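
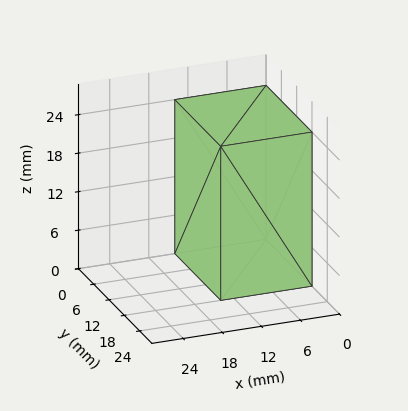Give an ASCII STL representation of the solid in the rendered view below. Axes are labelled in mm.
Reading the render: the shape is a rectangular box, roughly 14 × 18 mm footprint and 24 mm tall (dimensions read to the nearest mm from the axis ticks). For the STL, each face is triangulated and given an outward normal.

solid part
  facet normal 0.0000 0.0000 -1.0000
    outer loop
      vertex 14.0 18.0 0.0
      vertex 14.0 0.0 0.0
      vertex 0.0 0.0 0.0
    endloop
  endfacet
  facet normal 0.0000 0.0000 -1.0000
    outer loop
      vertex 0.0 18.0 0.0
      vertex 14.0 18.0 0.0
      vertex 0.0 0.0 0.0
    endloop
  endfacet
  facet normal 0.0000 0.0000 1.0000
    outer loop
      vertex 0.0 0.0 24.0
      vertex 14.0 0.0 24.0
      vertex 14.0 18.0 24.0
    endloop
  endfacet
  facet normal 0.0000 0.0000 1.0000
    outer loop
      vertex 0.0 0.0 24.0
      vertex 14.0 18.0 24.0
      vertex 0.0 18.0 24.0
    endloop
  endfacet
  facet normal 0.0000 -1.0000 0.0000
    outer loop
      vertex 0.0 0.0 0.0
      vertex 14.0 0.0 0.0
      vertex 14.0 0.0 24.0
    endloop
  endfacet
  facet normal 0.0000 -1.0000 0.0000
    outer loop
      vertex 0.0 0.0 0.0
      vertex 14.0 0.0 24.0
      vertex 0.0 0.0 24.0
    endloop
  endfacet
  facet normal 0.0000 1.0000 0.0000
    outer loop
      vertex 14.0 18.0 24.0
      vertex 14.0 18.0 0.0
      vertex 0.0 18.0 0.0
    endloop
  endfacet
  facet normal 0.0000 1.0000 0.0000
    outer loop
      vertex 0.0 18.0 24.0
      vertex 14.0 18.0 24.0
      vertex 0.0 18.0 0.0
    endloop
  endfacet
  facet normal -1.0000 0.0000 0.0000
    outer loop
      vertex 0.0 18.0 24.0
      vertex 0.0 18.0 0.0
      vertex 0.0 0.0 0.0
    endloop
  endfacet
  facet normal -1.0000 0.0000 0.0000
    outer loop
      vertex 0.0 0.0 24.0
      vertex 0.0 18.0 24.0
      vertex 0.0 0.0 0.0
    endloop
  endfacet
  facet normal 1.0000 0.0000 0.0000
    outer loop
      vertex 14.0 0.0 0.0
      vertex 14.0 18.0 0.0
      vertex 14.0 18.0 24.0
    endloop
  endfacet
  facet normal 1.0000 0.0000 0.0000
    outer loop
      vertex 14.0 0.0 0.0
      vertex 14.0 18.0 24.0
      vertex 14.0 0.0 24.0
    endloop
  endfacet
endsolid part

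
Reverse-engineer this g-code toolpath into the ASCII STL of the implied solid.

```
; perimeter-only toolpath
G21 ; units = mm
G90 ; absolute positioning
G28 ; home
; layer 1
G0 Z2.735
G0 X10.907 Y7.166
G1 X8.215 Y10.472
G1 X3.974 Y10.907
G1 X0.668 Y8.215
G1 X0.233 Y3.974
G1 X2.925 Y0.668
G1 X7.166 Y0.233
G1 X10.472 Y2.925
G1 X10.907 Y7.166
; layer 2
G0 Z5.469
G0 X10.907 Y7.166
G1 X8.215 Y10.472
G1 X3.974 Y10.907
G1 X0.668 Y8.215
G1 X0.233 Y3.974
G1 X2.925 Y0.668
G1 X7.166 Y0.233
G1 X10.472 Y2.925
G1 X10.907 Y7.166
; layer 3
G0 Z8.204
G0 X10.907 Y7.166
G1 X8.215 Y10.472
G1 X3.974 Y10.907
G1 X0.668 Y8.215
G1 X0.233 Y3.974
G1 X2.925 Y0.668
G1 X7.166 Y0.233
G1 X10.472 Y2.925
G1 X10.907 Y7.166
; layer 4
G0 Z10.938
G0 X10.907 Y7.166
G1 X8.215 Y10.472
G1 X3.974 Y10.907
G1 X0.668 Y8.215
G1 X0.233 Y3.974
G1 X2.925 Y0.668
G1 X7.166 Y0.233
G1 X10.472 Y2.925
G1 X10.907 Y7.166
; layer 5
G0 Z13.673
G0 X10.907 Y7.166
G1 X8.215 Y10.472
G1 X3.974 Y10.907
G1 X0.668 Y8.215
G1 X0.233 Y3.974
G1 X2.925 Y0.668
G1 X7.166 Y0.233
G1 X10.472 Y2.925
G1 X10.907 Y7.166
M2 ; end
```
solid part
  facet normal 0.0000 0.0000 -1.0000
    outer loop
      vertex 3.974 10.907 0.000
      vertex 8.215 10.472 0.000
      vertex 10.907 7.166 0.000
    endloop
  endfacet
  facet normal 0.0000 0.0000 -1.0000
    outer loop
      vertex 0.668 8.215 0.000
      vertex 3.974 10.907 0.000
      vertex 10.907 7.166 0.000
    endloop
  endfacet
  facet normal 0.0000 0.0000 -1.0000
    outer loop
      vertex 0.233 3.974 0.000
      vertex 0.668 8.215 0.000
      vertex 10.907 7.166 0.000
    endloop
  endfacet
  facet normal 0.0000 0.0000 -1.0000
    outer loop
      vertex 2.925 0.668 0.000
      vertex 0.233 3.974 0.000
      vertex 10.907 7.166 0.000
    endloop
  endfacet
  facet normal 0.0000 0.0000 -1.0000
    outer loop
      vertex 7.166 0.233 0.000
      vertex 2.925 0.668 0.000
      vertex 10.907 7.166 0.000
    endloop
  endfacet
  facet normal 0.0000 0.0000 -1.0000
    outer loop
      vertex 10.472 2.925 0.000
      vertex 7.166 0.233 0.000
      vertex 10.907 7.166 0.000
    endloop
  endfacet
  facet normal 0.0000 0.0000 1.0000
    outer loop
      vertex 10.907 7.166 13.673
      vertex 8.215 10.472 13.673
      vertex 3.974 10.907 13.673
    endloop
  endfacet
  facet normal 0.0000 0.0000 1.0000
    outer loop
      vertex 10.907 7.166 13.673
      vertex 3.974 10.907 13.673
      vertex 0.668 8.215 13.673
    endloop
  endfacet
  facet normal 0.0000 0.0000 1.0000
    outer loop
      vertex 10.907 7.166 13.673
      vertex 0.668 8.215 13.673
      vertex 0.233 3.974 13.673
    endloop
  endfacet
  facet normal 0.0000 0.0000 1.0000
    outer loop
      vertex 10.907 7.166 13.673
      vertex 0.233 3.974 13.673
      vertex 2.925 0.668 13.673
    endloop
  endfacet
  facet normal 0.0000 0.0000 1.0000
    outer loop
      vertex 10.907 7.166 13.673
      vertex 2.925 0.668 13.673
      vertex 7.166 0.233 13.673
    endloop
  endfacet
  facet normal 0.0000 0.0000 1.0000
    outer loop
      vertex 10.907 7.166 13.673
      vertex 7.166 0.233 13.673
      vertex 10.472 2.925 13.673
    endloop
  endfacet
  facet normal 0.7754 0.6314 0.0000
    outer loop
      vertex 10.907 7.166 0.000
      vertex 8.215 10.472 0.000
      vertex 8.215 10.472 13.673
    endloop
  endfacet
  facet normal 0.7754 0.6314 0.0000
    outer loop
      vertex 10.907 7.166 0.000
      vertex 8.215 10.472 13.673
      vertex 10.907 7.166 13.673
    endloop
  endfacet
  facet normal 0.1020 0.9948 0.0000
    outer loop
      vertex 8.215 10.472 0.000
      vertex 3.974 10.907 0.000
      vertex 3.974 10.907 13.673
    endloop
  endfacet
  facet normal 0.1020 0.9948 0.0000
    outer loop
      vertex 8.215 10.472 0.000
      vertex 3.974 10.907 13.673
      vertex 8.215 10.472 13.673
    endloop
  endfacet
  facet normal -0.6314 0.7754 0.0000
    outer loop
      vertex 3.974 10.907 0.000
      vertex 0.668 8.215 0.000
      vertex 0.668 8.215 13.673
    endloop
  endfacet
  facet normal -0.6314 0.7754 0.0000
    outer loop
      vertex 3.974 10.907 0.000
      vertex 0.668 8.215 13.673
      vertex 3.974 10.907 13.673
    endloop
  endfacet
  facet normal -0.9948 0.1020 0.0000
    outer loop
      vertex 0.668 8.215 0.000
      vertex 0.233 3.974 0.000
      vertex 0.233 3.974 13.673
    endloop
  endfacet
  facet normal -0.9948 0.1020 0.0000
    outer loop
      vertex 0.668 8.215 0.000
      vertex 0.233 3.974 13.673
      vertex 0.668 8.215 13.673
    endloop
  endfacet
  facet normal -0.7754 -0.6314 0.0000
    outer loop
      vertex 0.233 3.974 0.000
      vertex 2.925 0.668 0.000
      vertex 2.925 0.668 13.673
    endloop
  endfacet
  facet normal -0.7754 -0.6314 0.0000
    outer loop
      vertex 0.233 3.974 0.000
      vertex 2.925 0.668 13.673
      vertex 0.233 3.974 13.673
    endloop
  endfacet
  facet normal -0.1020 -0.9948 0.0000
    outer loop
      vertex 2.925 0.668 0.000
      vertex 7.166 0.233 0.000
      vertex 7.166 0.233 13.673
    endloop
  endfacet
  facet normal -0.1020 -0.9948 0.0000
    outer loop
      vertex 2.925 0.668 0.000
      vertex 7.166 0.233 13.673
      vertex 2.925 0.668 13.673
    endloop
  endfacet
  facet normal 0.6314 -0.7754 0.0000
    outer loop
      vertex 7.166 0.233 0.000
      vertex 10.472 2.925 0.000
      vertex 10.472 2.925 13.673
    endloop
  endfacet
  facet normal 0.6314 -0.7754 0.0000
    outer loop
      vertex 7.166 0.233 0.000
      vertex 10.472 2.925 13.673
      vertex 7.166 0.233 13.673
    endloop
  endfacet
  facet normal 0.9948 -0.1020 0.0000
    outer loop
      vertex 10.472 2.925 0.000
      vertex 10.907 7.166 0.000
      vertex 10.907 7.166 13.673
    endloop
  endfacet
  facet normal 0.9948 -0.1020 0.0000
    outer loop
      vertex 10.472 2.925 0.000
      vertex 10.907 7.166 13.673
      vertex 10.472 2.925 13.673
    endloop
  endfacet
endsolid part

The G0 Z moves step by Δz≈2.735 mm. Every layer's G1 loop is the same polygon, so the solid is a straight extrusion of it from z=0 to z≈13.7. Closing with flat bottom and top caps and triangulating gives 28 facets — a regular 8-sided prism (a cylinder approximated with 8 flat sides), circumscribed radius ≈ 5.57 mm, height ≈ 13.7 mm.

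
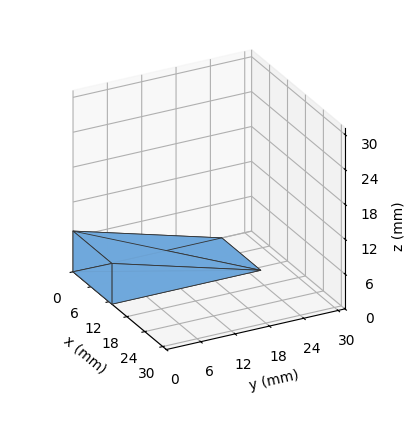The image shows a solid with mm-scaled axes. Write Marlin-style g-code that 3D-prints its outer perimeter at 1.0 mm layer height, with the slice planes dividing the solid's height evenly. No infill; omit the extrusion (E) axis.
Reading the render: the shape is a wedge (ramp): 13 × 26 mm base, rising to 7 mm along the y=0 edge and sloping linearly to z=0 at y=26 (dimensions read to the nearest mm from the axis ticks). For the g-code, the solid's height is divided into equal slices at the stated Δz and each level perimeter traced with G1 moves after a G0 lift.

; perimeter-only toolpath
G21 ; units = mm
G90 ; absolute positioning
G28 ; home
; layer 1
G0 Z1.0
G0 X0.0 Y0.0
G1 X13.0 Y0.0
G1 X13.0 Y22.3
G1 X0.0 Y22.3
G1 X0.0 Y0.0
; layer 2
G0 Z2.0
G0 X0.0 Y0.0
G1 X13.0 Y0.0
G1 X13.0 Y18.6
G1 X0.0 Y18.6
G1 X0.0 Y0.0
; layer 3
G0 Z3.0
G0 X0.0 Y0.0
G1 X13.0 Y0.0
G1 X13.0 Y14.9
G1 X0.0 Y14.9
G1 X0.0 Y0.0
; layer 4
G0 Z4.0
G0 X0.0 Y0.0
G1 X13.0 Y0.0
G1 X13.0 Y11.1
G1 X0.0 Y11.1
G1 X0.0 Y0.0
; layer 5
G0 Z5.0
G0 X0.0 Y0.0
G1 X13.0 Y0.0
G1 X13.0 Y7.4
G1 X0.0 Y7.4
G1 X0.0 Y0.0
; layer 6
G0 Z6.0
G0 X0.0 Y0.0
G1 X13.0 Y0.0
G1 X13.0 Y3.7
G1 X0.0 Y3.7
G1 X0.0 Y0.0
M2 ; end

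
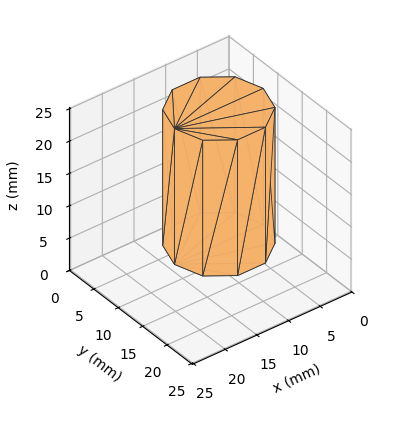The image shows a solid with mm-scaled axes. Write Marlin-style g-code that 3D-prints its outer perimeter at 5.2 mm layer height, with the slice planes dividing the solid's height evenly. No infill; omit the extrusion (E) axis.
Reading the render: the shape is a regular 10-sided prism (a cylinder approximated with 10 flat sides), circumscribed radius ≈ 7 mm, height ≈ 21 mm (dimensions read to the nearest mm from the axis ticks). For the g-code, the solid's height is divided into equal slices at the stated Δz and each level perimeter traced with G1 moves after a G0 lift.

; perimeter-only toolpath
G21 ; units = mm
G90 ; absolute positioning
G28 ; home
; layer 1
G0 Z5.2
G0 X14.0 Y7.0
G1 X12.7 Y11.1
G1 X9.2 Y13.7
G1 X4.8 Y13.7
G1 X1.3 Y11.1
G1 X0.0 Y7.0
G1 X1.3 Y2.9
G1 X4.8 Y0.3
G1 X9.2 Y0.3
G1 X12.7 Y2.9
G1 X14.0 Y7.0
; layer 2
G0 Z10.5
G0 X14.0 Y7.0
G1 X12.7 Y11.1
G1 X9.2 Y13.7
G1 X4.8 Y13.7
G1 X1.3 Y11.1
G1 X0.0 Y7.0
G1 X1.3 Y2.9
G1 X4.8 Y0.3
G1 X9.2 Y0.3
G1 X12.7 Y2.9
G1 X14.0 Y7.0
; layer 3
G0 Z15.8
G0 X14.0 Y7.0
G1 X12.7 Y11.1
G1 X9.2 Y13.7
G1 X4.8 Y13.7
G1 X1.3 Y11.1
G1 X0.0 Y7.0
G1 X1.3 Y2.9
G1 X4.8 Y0.3
G1 X9.2 Y0.3
G1 X12.7 Y2.9
G1 X14.0 Y7.0
; layer 4
G0 Z21.0
G0 X14.0 Y7.0
G1 X12.7 Y11.1
G1 X9.2 Y13.7
G1 X4.8 Y13.7
G1 X1.3 Y11.1
G1 X0.0 Y7.0
G1 X1.3 Y2.9
G1 X4.8 Y0.3
G1 X9.2 Y0.3
G1 X12.7 Y2.9
G1 X14.0 Y7.0
M2 ; end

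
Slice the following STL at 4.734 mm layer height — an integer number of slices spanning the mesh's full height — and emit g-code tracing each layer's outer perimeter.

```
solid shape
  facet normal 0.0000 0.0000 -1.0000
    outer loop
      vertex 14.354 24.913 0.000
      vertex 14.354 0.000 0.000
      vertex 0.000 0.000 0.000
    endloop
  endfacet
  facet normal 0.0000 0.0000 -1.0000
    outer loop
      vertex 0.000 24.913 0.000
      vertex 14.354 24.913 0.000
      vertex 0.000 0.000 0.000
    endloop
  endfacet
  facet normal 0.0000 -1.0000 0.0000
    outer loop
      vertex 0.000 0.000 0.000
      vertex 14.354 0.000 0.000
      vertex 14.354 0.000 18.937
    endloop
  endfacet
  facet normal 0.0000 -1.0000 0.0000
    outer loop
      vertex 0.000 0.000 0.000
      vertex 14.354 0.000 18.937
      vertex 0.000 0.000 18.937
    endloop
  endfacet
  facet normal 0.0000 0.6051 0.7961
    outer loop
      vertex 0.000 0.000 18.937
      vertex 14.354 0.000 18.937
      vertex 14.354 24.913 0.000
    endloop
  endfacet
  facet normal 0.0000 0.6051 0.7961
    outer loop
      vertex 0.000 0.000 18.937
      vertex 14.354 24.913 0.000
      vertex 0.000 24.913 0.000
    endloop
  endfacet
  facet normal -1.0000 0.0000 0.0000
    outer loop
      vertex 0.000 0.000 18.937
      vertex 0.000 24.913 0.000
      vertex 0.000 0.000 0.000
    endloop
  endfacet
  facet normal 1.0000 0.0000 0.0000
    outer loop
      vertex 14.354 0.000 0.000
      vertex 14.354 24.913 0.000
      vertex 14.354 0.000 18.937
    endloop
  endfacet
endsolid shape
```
; perimeter-only toolpath
G21 ; units = mm
G90 ; absolute positioning
G28 ; home
; layer 1
G0 Z4.734
G0 X0.000 Y0.000
G1 X14.354 Y0.000
G1 X14.354 Y18.685
G1 X0.000 Y18.685
G1 X0.000 Y0.000
; layer 2
G0 Z9.469
G0 X0.000 Y0.000
G1 X14.354 Y0.000
G1 X14.354 Y12.457
G1 X0.000 Y12.457
G1 X0.000 Y0.000
; layer 3
G0 Z14.203
G0 X0.000 Y0.000
G1 X14.354 Y0.000
G1 X14.354 Y6.228
G1 X0.000 Y6.228
G1 X0.000 Y0.000
M2 ; end

The solid is a wedge (ramp): 14.4 × 24.9 mm base, rising to 18.9 mm along the y=0 edge and sloping linearly to z=0 at y=24.9. Slicing at Δz = 4.734 mm — 4 equal slices spanning the solid's height, so layer i sits at z = i·h/4 — gives 3 non-empty perimeters. Each is a 4-segment closed polygon; G0 lifts to the layer z and rapids to the start vertex, then G1 traces the edges. The cross-section shrinks linearly with z (the slice at the apex is degenerate and omitted).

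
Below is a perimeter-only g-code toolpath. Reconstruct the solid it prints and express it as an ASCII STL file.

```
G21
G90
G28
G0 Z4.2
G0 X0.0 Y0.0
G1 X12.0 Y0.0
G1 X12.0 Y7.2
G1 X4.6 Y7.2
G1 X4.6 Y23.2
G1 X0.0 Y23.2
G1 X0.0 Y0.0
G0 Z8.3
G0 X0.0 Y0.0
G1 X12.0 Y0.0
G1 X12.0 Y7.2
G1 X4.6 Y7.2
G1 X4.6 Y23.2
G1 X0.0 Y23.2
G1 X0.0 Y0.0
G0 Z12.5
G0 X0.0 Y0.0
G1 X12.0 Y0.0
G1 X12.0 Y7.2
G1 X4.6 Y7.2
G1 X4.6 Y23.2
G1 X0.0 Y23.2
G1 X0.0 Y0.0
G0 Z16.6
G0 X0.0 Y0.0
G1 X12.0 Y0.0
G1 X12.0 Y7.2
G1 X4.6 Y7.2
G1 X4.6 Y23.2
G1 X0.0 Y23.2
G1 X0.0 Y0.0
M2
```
solid part
  facet normal 0.0000 0.0000 -1.0000
    outer loop
      vertex 12.0 7.2 0.0
      vertex 12.0 0.0 0.0
      vertex 0.0 0.0 0.0
    endloop
  endfacet
  facet normal 0.0000 0.0000 -1.0000
    outer loop
      vertex 4.6 7.2 0.0
      vertex 12.0 7.2 0.0
      vertex 0.0 0.0 0.0
    endloop
  endfacet
  facet normal 0.0000 0.0000 -1.0000
    outer loop
      vertex 4.6 23.2 0.0
      vertex 4.6 7.2 0.0
      vertex 0.0 0.0 0.0
    endloop
  endfacet
  facet normal 0.0000 0.0000 -1.0000
    outer loop
      vertex 0.0 23.2 0.0
      vertex 4.6 23.2 0.0
      vertex 0.0 0.0 0.0
    endloop
  endfacet
  facet normal 0.0000 0.0000 1.0000
    outer loop
      vertex 0.0 0.0 16.6
      vertex 12.0 0.0 16.6
      vertex 12.0 7.2 16.6
    endloop
  endfacet
  facet normal 0.0000 0.0000 1.0000
    outer loop
      vertex 0.0 0.0 16.6
      vertex 12.0 7.2 16.6
      vertex 4.6 7.2 16.6
    endloop
  endfacet
  facet normal 0.0000 0.0000 1.0000
    outer loop
      vertex 0.0 0.0 16.6
      vertex 4.6 7.2 16.6
      vertex 4.6 23.2 16.6
    endloop
  endfacet
  facet normal 0.0000 0.0000 1.0000
    outer loop
      vertex 0.0 0.0 16.6
      vertex 4.6 23.2 16.6
      vertex 0.0 23.2 16.6
    endloop
  endfacet
  facet normal 0.0000 -1.0000 0.0000
    outer loop
      vertex 0.0 0.0 0.0
      vertex 12.0 0.0 0.0
      vertex 12.0 0.0 16.6
    endloop
  endfacet
  facet normal 0.0000 -1.0000 0.0000
    outer loop
      vertex 0.0 0.0 0.0
      vertex 12.0 0.0 16.6
      vertex 0.0 0.0 16.6
    endloop
  endfacet
  facet normal 1.0000 0.0000 0.0000
    outer loop
      vertex 12.0 0.0 0.0
      vertex 12.0 7.2 0.0
      vertex 12.0 7.2 16.6
    endloop
  endfacet
  facet normal 1.0000 0.0000 0.0000
    outer loop
      vertex 12.0 0.0 0.0
      vertex 12.0 7.2 16.6
      vertex 12.0 0.0 16.6
    endloop
  endfacet
  facet normal 0.0000 1.0000 0.0000
    outer loop
      vertex 12.0 7.2 0.0
      vertex 4.6 7.2 0.0
      vertex 4.6 7.2 16.6
    endloop
  endfacet
  facet normal 0.0000 1.0000 0.0000
    outer loop
      vertex 12.0 7.2 0.0
      vertex 4.6 7.2 16.6
      vertex 12.0 7.2 16.6
    endloop
  endfacet
  facet normal 1.0000 0.0000 0.0000
    outer loop
      vertex 4.6 7.2 0.0
      vertex 4.6 23.2 0.0
      vertex 4.6 23.2 16.6
    endloop
  endfacet
  facet normal 1.0000 0.0000 0.0000
    outer loop
      vertex 4.6 7.2 0.0
      vertex 4.6 23.2 16.6
      vertex 4.6 7.2 16.6
    endloop
  endfacet
  facet normal 0.0000 1.0000 0.0000
    outer loop
      vertex 4.6 23.2 0.0
      vertex 0.0 23.2 0.0
      vertex 0.0 23.2 16.6
    endloop
  endfacet
  facet normal 0.0000 1.0000 0.0000
    outer loop
      vertex 4.6 23.2 0.0
      vertex 0.0 23.2 16.6
      vertex 4.6 23.2 16.6
    endloop
  endfacet
  facet normal -1.0000 0.0000 0.0000
    outer loop
      vertex 0.0 23.2 0.0
      vertex 0.0 0.0 0.0
      vertex 0.0 0.0 16.6
    endloop
  endfacet
  facet normal -1.0000 0.0000 0.0000
    outer loop
      vertex 0.0 23.2 0.0
      vertex 0.0 0.0 16.6
      vertex 0.0 23.2 16.6
    endloop
  endfacet
endsolid part

The G0 Z moves step by Δz≈4.2 mm. Every layer's G1 loop is the same polygon, so the solid is a straight extrusion of it from z=0 to z≈16.6. Closing with flat bottom and top caps and triangulating gives 20 facets — an L-shaped prism: outer 12 × 23.2 mm, arm thicknesses ≈ 7.2 mm (horizontal) and 4.6 mm (vertical), extruded 16.6 mm in z.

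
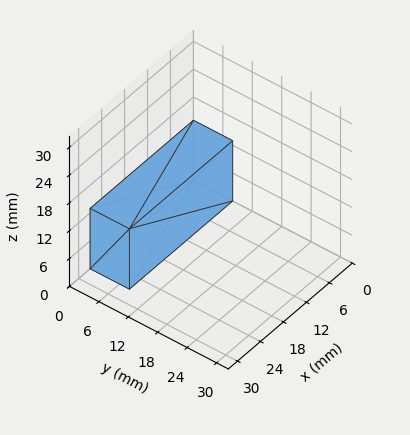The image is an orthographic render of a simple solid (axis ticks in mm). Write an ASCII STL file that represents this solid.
Reading the render: the shape is a rectangular box, roughly 27 × 8 mm footprint and 13 mm tall (dimensions read to the nearest mm from the axis ticks). For the STL, each face is triangulated and given an outward normal.

solid part
  facet normal 0.0000 0.0000 -1.0000
    outer loop
      vertex 27.0 8.0 0.0
      vertex 27.0 0.0 0.0
      vertex 0.0 0.0 0.0
    endloop
  endfacet
  facet normal 0.0000 0.0000 -1.0000
    outer loop
      vertex 0.0 8.0 0.0
      vertex 27.0 8.0 0.0
      vertex 0.0 0.0 0.0
    endloop
  endfacet
  facet normal 0.0000 0.0000 1.0000
    outer loop
      vertex 0.0 0.0 13.0
      vertex 27.0 0.0 13.0
      vertex 27.0 8.0 13.0
    endloop
  endfacet
  facet normal 0.0000 0.0000 1.0000
    outer loop
      vertex 0.0 0.0 13.0
      vertex 27.0 8.0 13.0
      vertex 0.0 8.0 13.0
    endloop
  endfacet
  facet normal 0.0000 -1.0000 0.0000
    outer loop
      vertex 0.0 0.0 0.0
      vertex 27.0 0.0 0.0
      vertex 27.0 0.0 13.0
    endloop
  endfacet
  facet normal 0.0000 -1.0000 0.0000
    outer loop
      vertex 0.0 0.0 0.0
      vertex 27.0 0.0 13.0
      vertex 0.0 0.0 13.0
    endloop
  endfacet
  facet normal 0.0000 1.0000 0.0000
    outer loop
      vertex 27.0 8.0 13.0
      vertex 27.0 8.0 0.0
      vertex 0.0 8.0 0.0
    endloop
  endfacet
  facet normal 0.0000 1.0000 0.0000
    outer loop
      vertex 0.0 8.0 13.0
      vertex 27.0 8.0 13.0
      vertex 0.0 8.0 0.0
    endloop
  endfacet
  facet normal -1.0000 0.0000 0.0000
    outer loop
      vertex 0.0 8.0 13.0
      vertex 0.0 8.0 0.0
      vertex 0.0 0.0 0.0
    endloop
  endfacet
  facet normal -1.0000 0.0000 0.0000
    outer loop
      vertex 0.0 0.0 13.0
      vertex 0.0 8.0 13.0
      vertex 0.0 0.0 0.0
    endloop
  endfacet
  facet normal 1.0000 0.0000 0.0000
    outer loop
      vertex 27.0 0.0 0.0
      vertex 27.0 8.0 0.0
      vertex 27.0 8.0 13.0
    endloop
  endfacet
  facet normal 1.0000 0.0000 0.0000
    outer loop
      vertex 27.0 0.0 0.0
      vertex 27.0 8.0 13.0
      vertex 27.0 0.0 13.0
    endloop
  endfacet
endsolid part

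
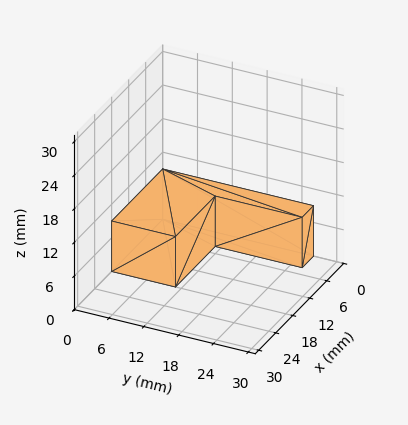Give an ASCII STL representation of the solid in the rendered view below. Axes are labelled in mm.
Reading the render: the shape is an L-shaped prism: outer 18 × 26 mm, arm thicknesses ≈ 11 mm (horizontal) and 4 mm (vertical), extruded 9 mm in z (dimensions read to the nearest mm from the axis ticks). For the STL, each face is triangulated and given an outward normal.

solid part
  facet normal 0.0000 0.0000 -1.0000
    outer loop
      vertex 18.0 11.0 0.0
      vertex 18.0 0.0 0.0
      vertex 0.0 0.0 0.0
    endloop
  endfacet
  facet normal 0.0000 0.0000 -1.0000
    outer loop
      vertex 4.0 11.0 0.0
      vertex 18.0 11.0 0.0
      vertex 0.0 0.0 0.0
    endloop
  endfacet
  facet normal 0.0000 0.0000 -1.0000
    outer loop
      vertex 4.0 26.0 0.0
      vertex 4.0 11.0 0.0
      vertex 0.0 0.0 0.0
    endloop
  endfacet
  facet normal 0.0000 0.0000 -1.0000
    outer loop
      vertex 0.0 26.0 0.0
      vertex 4.0 26.0 0.0
      vertex 0.0 0.0 0.0
    endloop
  endfacet
  facet normal 0.0000 0.0000 1.0000
    outer loop
      vertex 0.0 0.0 9.0
      vertex 18.0 0.0 9.0
      vertex 18.0 11.0 9.0
    endloop
  endfacet
  facet normal 0.0000 0.0000 1.0000
    outer loop
      vertex 0.0 0.0 9.0
      vertex 18.0 11.0 9.0
      vertex 4.0 11.0 9.0
    endloop
  endfacet
  facet normal 0.0000 0.0000 1.0000
    outer loop
      vertex 0.0 0.0 9.0
      vertex 4.0 11.0 9.0
      vertex 4.0 26.0 9.0
    endloop
  endfacet
  facet normal 0.0000 0.0000 1.0000
    outer loop
      vertex 0.0 0.0 9.0
      vertex 4.0 26.0 9.0
      vertex 0.0 26.0 9.0
    endloop
  endfacet
  facet normal 0.0000 -1.0000 0.0000
    outer loop
      vertex 0.0 0.0 0.0
      vertex 18.0 0.0 0.0
      vertex 18.0 0.0 9.0
    endloop
  endfacet
  facet normal 0.0000 -1.0000 0.0000
    outer loop
      vertex 0.0 0.0 0.0
      vertex 18.0 0.0 9.0
      vertex 0.0 0.0 9.0
    endloop
  endfacet
  facet normal 1.0000 0.0000 0.0000
    outer loop
      vertex 18.0 0.0 0.0
      vertex 18.0 11.0 0.0
      vertex 18.0 11.0 9.0
    endloop
  endfacet
  facet normal 1.0000 0.0000 0.0000
    outer loop
      vertex 18.0 0.0 0.0
      vertex 18.0 11.0 9.0
      vertex 18.0 0.0 9.0
    endloop
  endfacet
  facet normal 0.0000 1.0000 0.0000
    outer loop
      vertex 18.0 11.0 0.0
      vertex 4.0 11.0 0.0
      vertex 4.0 11.0 9.0
    endloop
  endfacet
  facet normal 0.0000 1.0000 0.0000
    outer loop
      vertex 18.0 11.0 0.0
      vertex 4.0 11.0 9.0
      vertex 18.0 11.0 9.0
    endloop
  endfacet
  facet normal 1.0000 0.0000 0.0000
    outer loop
      vertex 4.0 11.0 0.0
      vertex 4.0 26.0 0.0
      vertex 4.0 26.0 9.0
    endloop
  endfacet
  facet normal 1.0000 0.0000 0.0000
    outer loop
      vertex 4.0 11.0 0.0
      vertex 4.0 26.0 9.0
      vertex 4.0 11.0 9.0
    endloop
  endfacet
  facet normal 0.0000 1.0000 0.0000
    outer loop
      vertex 4.0 26.0 0.0
      vertex 0.0 26.0 0.0
      vertex 0.0 26.0 9.0
    endloop
  endfacet
  facet normal 0.0000 1.0000 0.0000
    outer loop
      vertex 4.0 26.0 0.0
      vertex 0.0 26.0 9.0
      vertex 4.0 26.0 9.0
    endloop
  endfacet
  facet normal -1.0000 0.0000 0.0000
    outer loop
      vertex 0.0 26.0 0.0
      vertex 0.0 0.0 0.0
      vertex 0.0 0.0 9.0
    endloop
  endfacet
  facet normal -1.0000 0.0000 0.0000
    outer loop
      vertex 0.0 26.0 0.0
      vertex 0.0 0.0 9.0
      vertex 0.0 26.0 9.0
    endloop
  endfacet
endsolid part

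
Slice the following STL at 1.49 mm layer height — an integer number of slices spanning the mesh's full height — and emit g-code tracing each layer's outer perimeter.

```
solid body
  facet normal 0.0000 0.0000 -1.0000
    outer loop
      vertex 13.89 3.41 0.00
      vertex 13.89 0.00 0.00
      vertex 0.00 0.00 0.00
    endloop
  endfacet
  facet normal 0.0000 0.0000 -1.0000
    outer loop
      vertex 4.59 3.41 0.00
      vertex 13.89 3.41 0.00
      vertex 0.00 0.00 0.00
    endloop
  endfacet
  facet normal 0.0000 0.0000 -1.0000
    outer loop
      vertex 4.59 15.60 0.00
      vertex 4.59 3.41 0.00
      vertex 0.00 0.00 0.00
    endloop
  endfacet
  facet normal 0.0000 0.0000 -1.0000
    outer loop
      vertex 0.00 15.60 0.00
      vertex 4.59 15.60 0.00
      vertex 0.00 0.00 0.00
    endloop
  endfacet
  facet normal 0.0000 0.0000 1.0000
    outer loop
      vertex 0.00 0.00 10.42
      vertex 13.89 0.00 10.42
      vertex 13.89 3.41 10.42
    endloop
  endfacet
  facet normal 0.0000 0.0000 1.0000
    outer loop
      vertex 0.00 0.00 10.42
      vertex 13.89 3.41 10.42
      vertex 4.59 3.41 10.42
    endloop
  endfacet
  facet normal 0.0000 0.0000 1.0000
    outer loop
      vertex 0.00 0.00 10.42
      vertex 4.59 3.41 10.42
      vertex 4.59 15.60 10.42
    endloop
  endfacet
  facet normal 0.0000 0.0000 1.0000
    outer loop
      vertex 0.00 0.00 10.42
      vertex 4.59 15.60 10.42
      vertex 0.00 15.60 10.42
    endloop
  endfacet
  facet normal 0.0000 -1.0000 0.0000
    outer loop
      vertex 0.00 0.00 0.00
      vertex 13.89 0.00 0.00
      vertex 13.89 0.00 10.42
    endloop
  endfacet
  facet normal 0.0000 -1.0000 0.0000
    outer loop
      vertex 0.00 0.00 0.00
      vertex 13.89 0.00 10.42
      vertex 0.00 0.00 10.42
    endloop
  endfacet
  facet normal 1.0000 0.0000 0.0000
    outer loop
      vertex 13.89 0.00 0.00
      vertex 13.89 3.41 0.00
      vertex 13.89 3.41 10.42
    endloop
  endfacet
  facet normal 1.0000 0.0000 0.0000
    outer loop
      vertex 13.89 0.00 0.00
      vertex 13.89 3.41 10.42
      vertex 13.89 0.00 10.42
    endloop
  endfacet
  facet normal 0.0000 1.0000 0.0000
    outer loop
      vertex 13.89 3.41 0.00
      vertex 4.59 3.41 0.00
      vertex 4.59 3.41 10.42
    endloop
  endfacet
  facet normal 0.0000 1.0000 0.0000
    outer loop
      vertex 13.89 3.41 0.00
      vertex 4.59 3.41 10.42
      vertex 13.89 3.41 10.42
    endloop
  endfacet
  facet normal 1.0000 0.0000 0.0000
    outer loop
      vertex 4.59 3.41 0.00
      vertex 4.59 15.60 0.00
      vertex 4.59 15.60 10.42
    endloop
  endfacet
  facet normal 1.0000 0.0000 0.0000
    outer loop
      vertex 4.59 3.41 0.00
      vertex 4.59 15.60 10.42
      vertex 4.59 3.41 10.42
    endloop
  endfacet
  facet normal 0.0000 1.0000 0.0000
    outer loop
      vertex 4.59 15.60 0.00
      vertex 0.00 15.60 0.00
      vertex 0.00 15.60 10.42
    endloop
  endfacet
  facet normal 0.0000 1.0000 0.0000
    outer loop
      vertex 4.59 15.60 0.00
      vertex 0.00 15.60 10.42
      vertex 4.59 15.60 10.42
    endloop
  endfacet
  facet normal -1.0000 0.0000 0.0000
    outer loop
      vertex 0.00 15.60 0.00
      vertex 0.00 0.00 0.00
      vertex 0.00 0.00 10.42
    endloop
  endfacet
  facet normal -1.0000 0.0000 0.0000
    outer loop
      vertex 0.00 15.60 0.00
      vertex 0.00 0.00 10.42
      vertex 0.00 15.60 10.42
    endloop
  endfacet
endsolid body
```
; perimeter-only toolpath
G21 ; units = mm
G90 ; absolute positioning
G28 ; home
; layer 1
G0 Z1.49
G0 X0.00 Y0.00
G1 X13.89 Y0.00
G1 X13.89 Y3.41
G1 X4.59 Y3.41
G1 X4.59 Y15.60
G1 X0.00 Y15.60
G1 X0.00 Y0.00
; layer 2
G0 Z2.98
G0 X0.00 Y0.00
G1 X13.89 Y0.00
G1 X13.89 Y3.41
G1 X4.59 Y3.41
G1 X4.59 Y15.60
G1 X0.00 Y15.60
G1 X0.00 Y0.00
; layer 3
G0 Z4.47
G0 X0.00 Y0.00
G1 X13.89 Y0.00
G1 X13.89 Y3.41
G1 X4.59 Y3.41
G1 X4.59 Y15.60
G1 X0.00 Y15.60
G1 X0.00 Y0.00
; layer 4
G0 Z5.95
G0 X0.00 Y0.00
G1 X13.89 Y0.00
G1 X13.89 Y3.41
G1 X4.59 Y3.41
G1 X4.59 Y15.60
G1 X0.00 Y15.60
G1 X0.00 Y0.00
; layer 5
G0 Z7.44
G0 X0.00 Y0.00
G1 X13.89 Y0.00
G1 X13.89 Y3.41
G1 X4.59 Y3.41
G1 X4.59 Y15.60
G1 X0.00 Y15.60
G1 X0.00 Y0.00
; layer 6
G0 Z8.93
G0 X0.00 Y0.00
G1 X13.89 Y0.00
G1 X13.89 Y3.41
G1 X4.59 Y3.41
G1 X4.59 Y15.60
G1 X0.00 Y15.60
G1 X0.00 Y0.00
; layer 7
G0 Z10.42
G0 X0.00 Y0.00
G1 X13.89 Y0.00
G1 X13.89 Y3.41
G1 X4.59 Y3.41
G1 X4.59 Y15.60
G1 X0.00 Y15.60
G1 X0.00 Y0.00
M2 ; end

The solid is an L-shaped prism: outer 13.9 × 15.6 mm, arm thicknesses ≈ 3.41 mm (horizontal) and 4.59 mm (vertical), extruded 10.4 mm in z. Slicing at Δz = 1.49 mm — 7 equal slices spanning the solid's height, so layer i sits at z = i·h/7 — gives 7 non-empty perimeters. Each is a 6-segment closed polygon; G0 lifts to the layer z and rapids to the start vertex, then G1 traces the edges.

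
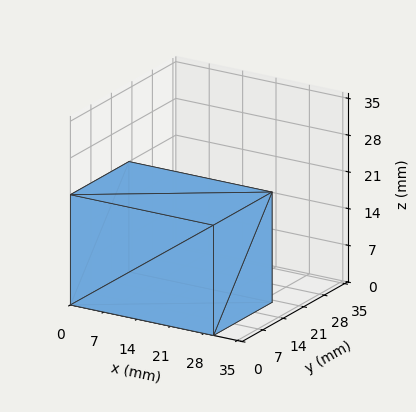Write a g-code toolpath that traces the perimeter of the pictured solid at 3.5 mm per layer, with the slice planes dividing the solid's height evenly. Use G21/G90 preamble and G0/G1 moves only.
Reading the render: the shape is a rectangular box, roughly 30 × 20 mm footprint and 21 mm tall (dimensions read to the nearest mm from the axis ticks). For the g-code, the solid's height is divided into equal slices at the stated Δz and each level perimeter traced with G1 moves after a G0 lift.

; perimeter-only toolpath
G21 ; units = mm
G90 ; absolute positioning
G28 ; home
; layer 1
G0 Z3.5
G0 X0.0 Y0.0
G1 X30.0 Y0.0
G1 X30.0 Y20.0
G1 X0.0 Y20.0
G1 X0.0 Y0.0
; layer 2
G0 Z7.0
G0 X0.0 Y0.0
G1 X30.0 Y0.0
G1 X30.0 Y20.0
G1 X0.0 Y20.0
G1 X0.0 Y0.0
; layer 3
G0 Z10.5
G0 X0.0 Y0.0
G1 X30.0 Y0.0
G1 X30.0 Y20.0
G1 X0.0 Y20.0
G1 X0.0 Y0.0
; layer 4
G0 Z14.0
G0 X0.0 Y0.0
G1 X30.0 Y0.0
G1 X30.0 Y20.0
G1 X0.0 Y20.0
G1 X0.0 Y0.0
; layer 5
G0 Z17.5
G0 X0.0 Y0.0
G1 X30.0 Y0.0
G1 X30.0 Y20.0
G1 X0.0 Y20.0
G1 X0.0 Y0.0
; layer 6
G0 Z21.0
G0 X0.0 Y0.0
G1 X30.0 Y0.0
G1 X30.0 Y20.0
G1 X0.0 Y20.0
G1 X0.0 Y0.0
M2 ; end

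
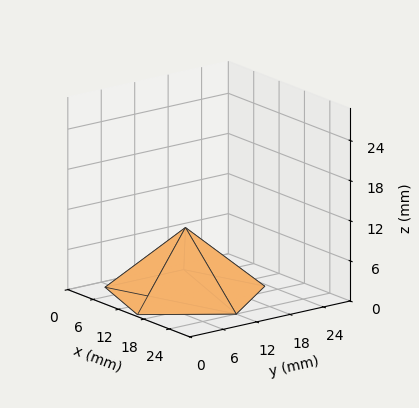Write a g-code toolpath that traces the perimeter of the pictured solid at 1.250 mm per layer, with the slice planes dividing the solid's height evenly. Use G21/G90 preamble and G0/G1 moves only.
Reading the render: the shape is a regular 5-sided pyramid, base circumscribed radius ≈ 12 mm, apex at z ≈ 10 mm (dimensions read to the nearest mm from the axis ticks). For the g-code, the solid's height is divided into equal slices at the stated Δz and each level perimeter traced with G1 moves after a G0 lift.

; perimeter-only toolpath
G21 ; units = mm
G90 ; absolute positioning
G28 ; home
; layer 1
G0 Z1.250
G0 X22.500 Y12.000
G1 X15.245 Y21.986
G1 X3.505 Y18.171
G1 X3.505 Y5.829
G1 X15.245 Y2.014
G1 X22.500 Y12.000
; layer 2
G0 Z2.500
G0 X21.000 Y12.000
G1 X14.781 Y20.560
G1 X4.719 Y17.290
G1 X4.719 Y6.710
G1 X14.781 Y3.440
G1 X21.000 Y12.000
; layer 3
G0 Z3.750
G0 X19.500 Y12.000
G1 X14.318 Y19.133
G1 X5.933 Y16.408
G1 X5.933 Y7.592
G1 X14.318 Y4.867
G1 X19.500 Y12.000
; layer 4
G0 Z5.000
G0 X18.000 Y12.000
G1 X13.854 Y17.706
G1 X7.146 Y15.527
G1 X7.146 Y8.473
G1 X13.854 Y6.293
G1 X18.000 Y12.000
; layer 5
G0 Z6.250
G0 X16.500 Y12.000
G1 X13.390 Y16.280
G1 X8.360 Y14.645
G1 X8.360 Y9.355
G1 X13.390 Y7.720
G1 X16.500 Y12.000
; layer 6
G0 Z7.500
G0 X15.000 Y12.000
G1 X12.927 Y14.853
G1 X9.573 Y13.763
G1 X9.573 Y10.237
G1 X12.927 Y9.147
G1 X15.000 Y12.000
; layer 7
G0 Z8.750
G0 X13.500 Y12.000
G1 X12.463 Y13.427
G1 X10.787 Y12.882
G1 X10.787 Y11.118
G1 X12.463 Y10.573
G1 X13.500 Y12.000
M2 ; end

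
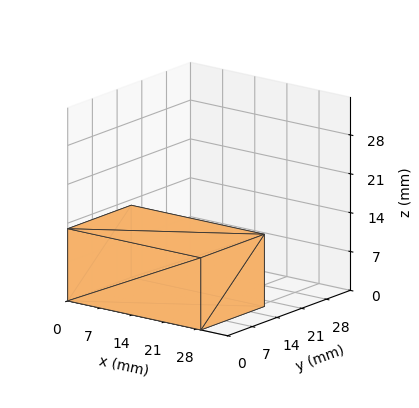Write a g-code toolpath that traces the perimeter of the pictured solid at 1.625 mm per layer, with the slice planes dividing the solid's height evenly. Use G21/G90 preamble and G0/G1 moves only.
Reading the render: the shape is a rectangular box, roughly 29 × 18 mm footprint and 13 mm tall (dimensions read to the nearest mm from the axis ticks). For the g-code, the solid's height is divided into equal slices at the stated Δz and each level perimeter traced with G1 moves after a G0 lift.

; perimeter-only toolpath
G21 ; units = mm
G90 ; absolute positioning
G28 ; home
; layer 1
G0 Z1.625
G0 X0.000 Y0.000
G1 X29.000 Y0.000
G1 X29.000 Y18.000
G1 X0.000 Y18.000
G1 X0.000 Y0.000
; layer 2
G0 Z3.250
G0 X0.000 Y0.000
G1 X29.000 Y0.000
G1 X29.000 Y18.000
G1 X0.000 Y18.000
G1 X0.000 Y0.000
; layer 3
G0 Z4.875
G0 X0.000 Y0.000
G1 X29.000 Y0.000
G1 X29.000 Y18.000
G1 X0.000 Y18.000
G1 X0.000 Y0.000
; layer 4
G0 Z6.500
G0 X0.000 Y0.000
G1 X29.000 Y0.000
G1 X29.000 Y18.000
G1 X0.000 Y18.000
G1 X0.000 Y0.000
; layer 5
G0 Z8.125
G0 X0.000 Y0.000
G1 X29.000 Y0.000
G1 X29.000 Y18.000
G1 X0.000 Y18.000
G1 X0.000 Y0.000
; layer 6
G0 Z9.750
G0 X0.000 Y0.000
G1 X29.000 Y0.000
G1 X29.000 Y18.000
G1 X0.000 Y18.000
G1 X0.000 Y0.000
; layer 7
G0 Z11.375
G0 X0.000 Y0.000
G1 X29.000 Y0.000
G1 X29.000 Y18.000
G1 X0.000 Y18.000
G1 X0.000 Y0.000
; layer 8
G0 Z13.000
G0 X0.000 Y0.000
G1 X29.000 Y0.000
G1 X29.000 Y18.000
G1 X0.000 Y18.000
G1 X0.000 Y0.000
M2 ; end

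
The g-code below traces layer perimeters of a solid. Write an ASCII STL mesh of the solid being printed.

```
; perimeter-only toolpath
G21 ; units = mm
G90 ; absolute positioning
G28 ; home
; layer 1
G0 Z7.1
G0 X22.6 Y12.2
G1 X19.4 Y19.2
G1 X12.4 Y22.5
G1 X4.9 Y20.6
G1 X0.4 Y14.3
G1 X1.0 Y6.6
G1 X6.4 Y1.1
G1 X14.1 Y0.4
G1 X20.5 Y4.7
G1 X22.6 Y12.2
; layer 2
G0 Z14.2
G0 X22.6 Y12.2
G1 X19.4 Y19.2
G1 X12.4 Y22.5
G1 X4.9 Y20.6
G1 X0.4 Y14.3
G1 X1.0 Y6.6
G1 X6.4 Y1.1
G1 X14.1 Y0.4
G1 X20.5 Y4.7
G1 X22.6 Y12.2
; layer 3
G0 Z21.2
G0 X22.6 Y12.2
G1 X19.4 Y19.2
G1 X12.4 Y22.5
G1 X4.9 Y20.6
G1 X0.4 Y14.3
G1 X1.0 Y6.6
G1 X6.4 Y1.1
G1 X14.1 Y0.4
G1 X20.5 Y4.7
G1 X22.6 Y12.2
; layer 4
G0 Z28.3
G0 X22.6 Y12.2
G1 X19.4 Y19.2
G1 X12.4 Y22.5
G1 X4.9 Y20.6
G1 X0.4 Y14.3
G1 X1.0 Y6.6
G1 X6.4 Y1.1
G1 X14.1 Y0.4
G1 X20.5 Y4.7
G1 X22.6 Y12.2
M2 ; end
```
solid part
  facet normal 0.0000 0.0000 -1.0000
    outer loop
      vertex 12.4 22.5 0.0
      vertex 19.4 19.2 0.0
      vertex 22.6 12.2 0.0
    endloop
  endfacet
  facet normal 0.0000 0.0000 -1.0000
    outer loop
      vertex 4.9 20.6 0.0
      vertex 12.4 22.5 0.0
      vertex 22.6 12.2 0.0
    endloop
  endfacet
  facet normal 0.0000 0.0000 -1.0000
    outer loop
      vertex 0.4 14.3 0.0
      vertex 4.9 20.6 0.0
      vertex 22.6 12.2 0.0
    endloop
  endfacet
  facet normal 0.0000 0.0000 -1.0000
    outer loop
      vertex 1.0 6.6 0.0
      vertex 0.4 14.3 0.0
      vertex 22.6 12.2 0.0
    endloop
  endfacet
  facet normal 0.0000 0.0000 -1.0000
    outer loop
      vertex 6.4 1.1 0.0
      vertex 1.0 6.6 0.0
      vertex 22.6 12.2 0.0
    endloop
  endfacet
  facet normal 0.0000 0.0000 -1.0000
    outer loop
      vertex 14.1 0.4 0.0
      vertex 6.4 1.1 0.0
      vertex 22.6 12.2 0.0
    endloop
  endfacet
  facet normal 0.0000 0.0000 -1.0000
    outer loop
      vertex 20.5 4.7 0.0
      vertex 14.1 0.4 0.0
      vertex 22.6 12.2 0.0
    endloop
  endfacet
  facet normal 0.0000 0.0000 1.0000
    outer loop
      vertex 22.6 12.2 28.3
      vertex 19.4 19.2 28.3
      vertex 12.4 22.5 28.3
    endloop
  endfacet
  facet normal 0.0000 0.0000 1.0000
    outer loop
      vertex 22.6 12.2 28.3
      vertex 12.4 22.5 28.3
      vertex 4.9 20.6 28.3
    endloop
  endfacet
  facet normal 0.0000 0.0000 1.0000
    outer loop
      vertex 22.6 12.2 28.3
      vertex 4.9 20.6 28.3
      vertex 0.4 14.3 28.3
    endloop
  endfacet
  facet normal 0.0000 0.0000 1.0000
    outer loop
      vertex 22.6 12.2 28.3
      vertex 0.4 14.3 28.3
      vertex 1.0 6.6 28.3
    endloop
  endfacet
  facet normal 0.0000 0.0000 1.0000
    outer loop
      vertex 22.6 12.2 28.3
      vertex 1.0 6.6 28.3
      vertex 6.4 1.1 28.3
    endloop
  endfacet
  facet normal 0.0000 0.0000 1.0000
    outer loop
      vertex 22.6 12.2 28.3
      vertex 6.4 1.1 28.3
      vertex 14.1 0.4 28.3
    endloop
  endfacet
  facet normal 0.0000 0.0000 1.0000
    outer loop
      vertex 22.6 12.2 28.3
      vertex 14.1 0.4 28.3
      vertex 20.5 4.7 28.3
    endloop
  endfacet
  facet normal 0.9095 0.4158 0.0000
    outer loop
      vertex 22.6 12.2 0.0
      vertex 19.4 19.2 0.0
      vertex 19.4 19.2 28.3
    endloop
  endfacet
  facet normal 0.9095 0.4158 0.0000
    outer loop
      vertex 22.6 12.2 0.0
      vertex 19.4 19.2 28.3
      vertex 22.6 12.2 28.3
    endloop
  endfacet
  facet normal 0.4264 0.9045 0.0000
    outer loop
      vertex 19.4 19.2 0.0
      vertex 12.4 22.5 0.0
      vertex 12.4 22.5 28.3
    endloop
  endfacet
  facet normal 0.4264 0.9045 0.0000
    outer loop
      vertex 19.4 19.2 0.0
      vertex 12.4 22.5 28.3
      vertex 19.4 19.2 28.3
    endloop
  endfacet
  facet normal -0.2456 0.9694 0.0000
    outer loop
      vertex 12.4 22.5 0.0
      vertex 4.9 20.6 0.0
      vertex 4.9 20.6 28.3
    endloop
  endfacet
  facet normal -0.2456 0.9694 0.0000
    outer loop
      vertex 12.4 22.5 0.0
      vertex 4.9 20.6 28.3
      vertex 12.4 22.5 28.3
    endloop
  endfacet
  facet normal -0.8137 0.5812 0.0000
    outer loop
      vertex 4.9 20.6 0.0
      vertex 0.4 14.3 0.0
      vertex 0.4 14.3 28.3
    endloop
  endfacet
  facet normal -0.8137 0.5812 0.0000
    outer loop
      vertex 4.9 20.6 0.0
      vertex 0.4 14.3 28.3
      vertex 4.9 20.6 28.3
    endloop
  endfacet
  facet normal -0.9970 -0.0777 0.0000
    outer loop
      vertex 0.4 14.3 0.0
      vertex 1.0 6.6 0.0
      vertex 1.0 6.6 28.3
    endloop
  endfacet
  facet normal -0.9970 -0.0777 0.0000
    outer loop
      vertex 0.4 14.3 0.0
      vertex 1.0 6.6 28.3
      vertex 0.4 14.3 28.3
    endloop
  endfacet
  facet normal -0.7136 -0.7006 0.0000
    outer loop
      vertex 1.0 6.6 0.0
      vertex 6.4 1.1 0.0
      vertex 6.4 1.1 28.3
    endloop
  endfacet
  facet normal -0.7136 -0.7006 0.0000
    outer loop
      vertex 1.0 6.6 0.0
      vertex 6.4 1.1 28.3
      vertex 1.0 6.6 28.3
    endloop
  endfacet
  facet normal -0.0905 -0.9959 0.0000
    outer loop
      vertex 6.4 1.1 0.0
      vertex 14.1 0.4 0.0
      vertex 14.1 0.4 28.3
    endloop
  endfacet
  facet normal -0.0905 -0.9959 0.0000
    outer loop
      vertex 6.4 1.1 0.0
      vertex 14.1 0.4 28.3
      vertex 6.4 1.1 28.3
    endloop
  endfacet
  facet normal 0.5577 -0.8300 0.0000
    outer loop
      vertex 14.1 0.4 0.0
      vertex 20.5 4.7 0.0
      vertex 20.5 4.7 28.3
    endloop
  endfacet
  facet normal 0.5577 -0.8300 0.0000
    outer loop
      vertex 14.1 0.4 0.0
      vertex 20.5 4.7 28.3
      vertex 14.1 0.4 28.3
    endloop
  endfacet
  facet normal 0.9630 -0.2696 0.0000
    outer loop
      vertex 20.5 4.7 0.0
      vertex 22.6 12.2 0.0
      vertex 22.6 12.2 28.3
    endloop
  endfacet
  facet normal 0.9630 -0.2696 0.0000
    outer loop
      vertex 20.5 4.7 0.0
      vertex 22.6 12.2 28.3
      vertex 20.5 4.7 28.3
    endloop
  endfacet
endsolid part

The G0 Z moves step by Δz≈7.1 mm. Every layer's G1 loop is the same polygon, so the solid is a straight extrusion of it from z=0 to z≈28.3. Closing with flat bottom and top caps and triangulating gives 32 facets — a regular 9-sided prism (a cylinder approximated with 9 flat sides), circumscribed radius ≈ 11.3 mm, height ≈ 28.3 mm.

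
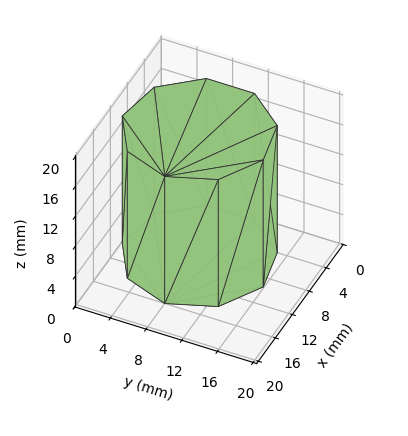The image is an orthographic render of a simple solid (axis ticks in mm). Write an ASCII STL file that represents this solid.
Reading the render: the shape is a regular 9-sided prism (a cylinder approximated with 9 flat sides), circumscribed radius ≈ 8 mm, height ≈ 17 mm (dimensions read to the nearest mm from the axis ticks). For the STL, each face is triangulated and given an outward normal.

solid part
  facet normal 0.0000 0.0000 -1.0000
    outer loop
      vertex 9.4 15.9 0.0
      vertex 14.1 13.1 0.0
      vertex 16.0 8.0 0.0
    endloop
  endfacet
  facet normal 0.0000 0.0000 -1.0000
    outer loop
      vertex 4.0 14.9 0.0
      vertex 9.4 15.9 0.0
      vertex 16.0 8.0 0.0
    endloop
  endfacet
  facet normal 0.0000 0.0000 -1.0000
    outer loop
      vertex 0.5 10.7 0.0
      vertex 4.0 14.9 0.0
      vertex 16.0 8.0 0.0
    endloop
  endfacet
  facet normal 0.0000 0.0000 -1.0000
    outer loop
      vertex 0.5 5.3 0.0
      vertex 0.5 10.7 0.0
      vertex 16.0 8.0 0.0
    endloop
  endfacet
  facet normal 0.0000 0.0000 -1.0000
    outer loop
      vertex 4.0 1.1 0.0
      vertex 0.5 5.3 0.0
      vertex 16.0 8.0 0.0
    endloop
  endfacet
  facet normal 0.0000 0.0000 -1.0000
    outer loop
      vertex 9.4 0.1 0.0
      vertex 4.0 1.1 0.0
      vertex 16.0 8.0 0.0
    endloop
  endfacet
  facet normal 0.0000 0.0000 -1.0000
    outer loop
      vertex 14.1 2.9 0.0
      vertex 9.4 0.1 0.0
      vertex 16.0 8.0 0.0
    endloop
  endfacet
  facet normal 0.0000 0.0000 1.0000
    outer loop
      vertex 16.0 8.0 17.0
      vertex 14.1 13.1 17.0
      vertex 9.4 15.9 17.0
    endloop
  endfacet
  facet normal 0.0000 0.0000 1.0000
    outer loop
      vertex 16.0 8.0 17.0
      vertex 9.4 15.9 17.0
      vertex 4.0 14.9 17.0
    endloop
  endfacet
  facet normal 0.0000 0.0000 1.0000
    outer loop
      vertex 16.0 8.0 17.0
      vertex 4.0 14.9 17.0
      vertex 0.5 10.7 17.0
    endloop
  endfacet
  facet normal 0.0000 0.0000 1.0000
    outer loop
      vertex 16.0 8.0 17.0
      vertex 0.5 10.7 17.0
      vertex 0.5 5.3 17.0
    endloop
  endfacet
  facet normal 0.0000 0.0000 1.0000
    outer loop
      vertex 16.0 8.0 17.0
      vertex 0.5 5.3 17.0
      vertex 4.0 1.1 17.0
    endloop
  endfacet
  facet normal 0.0000 0.0000 1.0000
    outer loop
      vertex 16.0 8.0 17.0
      vertex 4.0 1.1 17.0
      vertex 9.4 0.1 17.0
    endloop
  endfacet
  facet normal 0.0000 0.0000 1.0000
    outer loop
      vertex 16.0 8.0 17.0
      vertex 9.4 0.1 17.0
      vertex 14.1 2.9 17.0
    endloop
  endfacet
  facet normal 0.9371 0.3491 0.0000
    outer loop
      vertex 16.0 8.0 0.0
      vertex 14.1 13.1 0.0
      vertex 14.1 13.1 17.0
    endloop
  endfacet
  facet normal 0.9371 0.3491 0.0000
    outer loop
      vertex 16.0 8.0 0.0
      vertex 14.1 13.1 17.0
      vertex 16.0 8.0 17.0
    endloop
  endfacet
  facet normal 0.5118 0.8591 0.0000
    outer loop
      vertex 14.1 13.1 0.0
      vertex 9.4 15.9 0.0
      vertex 9.4 15.9 17.0
    endloop
  endfacet
  facet normal 0.5118 0.8591 0.0000
    outer loop
      vertex 14.1 13.1 0.0
      vertex 9.4 15.9 17.0
      vertex 14.1 13.1 17.0
    endloop
  endfacet
  facet normal -0.1821 0.9833 0.0000
    outer loop
      vertex 9.4 15.9 0.0
      vertex 4.0 14.9 0.0
      vertex 4.0 14.9 17.0
    endloop
  endfacet
  facet normal -0.1821 0.9833 0.0000
    outer loop
      vertex 9.4 15.9 0.0
      vertex 4.0 14.9 17.0
      vertex 9.4 15.9 17.0
    endloop
  endfacet
  facet normal -0.7682 0.6402 0.0000
    outer loop
      vertex 4.0 14.9 0.0
      vertex 0.5 10.7 0.0
      vertex 0.5 10.7 17.0
    endloop
  endfacet
  facet normal -0.7682 0.6402 0.0000
    outer loop
      vertex 4.0 14.9 0.0
      vertex 0.5 10.7 17.0
      vertex 4.0 14.9 17.0
    endloop
  endfacet
  facet normal -1.0000 0.0000 0.0000
    outer loop
      vertex 0.5 10.7 0.0
      vertex 0.5 5.3 0.0
      vertex 0.5 5.3 17.0
    endloop
  endfacet
  facet normal -1.0000 0.0000 0.0000
    outer loop
      vertex 0.5 10.7 0.0
      vertex 0.5 5.3 17.0
      vertex 0.5 10.7 17.0
    endloop
  endfacet
  facet normal -0.7682 -0.6402 0.0000
    outer loop
      vertex 0.5 5.3 0.0
      vertex 4.0 1.1 0.0
      vertex 4.0 1.1 17.0
    endloop
  endfacet
  facet normal -0.7682 -0.6402 0.0000
    outer loop
      vertex 0.5 5.3 0.0
      vertex 4.0 1.1 17.0
      vertex 0.5 5.3 17.0
    endloop
  endfacet
  facet normal -0.1821 -0.9833 0.0000
    outer loop
      vertex 4.0 1.1 0.0
      vertex 9.4 0.1 0.0
      vertex 9.4 0.1 17.0
    endloop
  endfacet
  facet normal -0.1821 -0.9833 0.0000
    outer loop
      vertex 4.0 1.1 0.0
      vertex 9.4 0.1 17.0
      vertex 4.0 1.1 17.0
    endloop
  endfacet
  facet normal 0.5118 -0.8591 0.0000
    outer loop
      vertex 9.4 0.1 0.0
      vertex 14.1 2.9 0.0
      vertex 14.1 2.9 17.0
    endloop
  endfacet
  facet normal 0.5118 -0.8591 0.0000
    outer loop
      vertex 9.4 0.1 0.0
      vertex 14.1 2.9 17.0
      vertex 9.4 0.1 17.0
    endloop
  endfacet
  facet normal 0.9371 -0.3491 0.0000
    outer loop
      vertex 14.1 2.9 0.0
      vertex 16.0 8.0 0.0
      vertex 16.0 8.0 17.0
    endloop
  endfacet
  facet normal 0.9371 -0.3491 0.0000
    outer loop
      vertex 14.1 2.9 0.0
      vertex 16.0 8.0 17.0
      vertex 14.1 2.9 17.0
    endloop
  endfacet
endsolid part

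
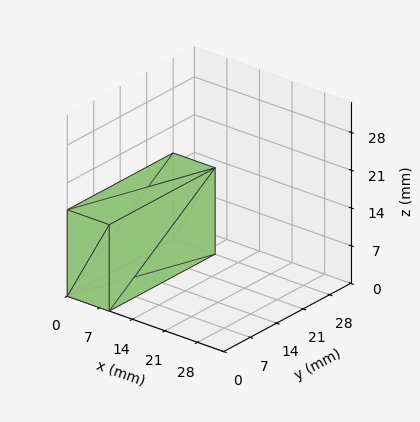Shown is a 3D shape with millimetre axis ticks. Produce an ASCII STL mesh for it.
Reading the render: the shape is a rectangular box, roughly 9 × 28 mm footprint and 16 mm tall (dimensions read to the nearest mm from the axis ticks). For the STL, each face is triangulated and given an outward normal.

solid part
  facet normal 0.0000 0.0000 -1.0000
    outer loop
      vertex 9.00 28.00 0.00
      vertex 9.00 0.00 0.00
      vertex 0.00 0.00 0.00
    endloop
  endfacet
  facet normal 0.0000 0.0000 -1.0000
    outer loop
      vertex 0.00 28.00 0.00
      vertex 9.00 28.00 0.00
      vertex 0.00 0.00 0.00
    endloop
  endfacet
  facet normal 0.0000 0.0000 1.0000
    outer loop
      vertex 0.00 0.00 16.00
      vertex 9.00 0.00 16.00
      vertex 9.00 28.00 16.00
    endloop
  endfacet
  facet normal 0.0000 0.0000 1.0000
    outer loop
      vertex 0.00 0.00 16.00
      vertex 9.00 28.00 16.00
      vertex 0.00 28.00 16.00
    endloop
  endfacet
  facet normal 0.0000 -1.0000 0.0000
    outer loop
      vertex 0.00 0.00 0.00
      vertex 9.00 0.00 0.00
      vertex 9.00 0.00 16.00
    endloop
  endfacet
  facet normal 0.0000 -1.0000 0.0000
    outer loop
      vertex 0.00 0.00 0.00
      vertex 9.00 0.00 16.00
      vertex 0.00 0.00 16.00
    endloop
  endfacet
  facet normal 0.0000 1.0000 0.0000
    outer loop
      vertex 9.00 28.00 16.00
      vertex 9.00 28.00 0.00
      vertex 0.00 28.00 0.00
    endloop
  endfacet
  facet normal 0.0000 1.0000 0.0000
    outer loop
      vertex 0.00 28.00 16.00
      vertex 9.00 28.00 16.00
      vertex 0.00 28.00 0.00
    endloop
  endfacet
  facet normal -1.0000 0.0000 0.0000
    outer loop
      vertex 0.00 28.00 16.00
      vertex 0.00 28.00 0.00
      vertex 0.00 0.00 0.00
    endloop
  endfacet
  facet normal -1.0000 0.0000 0.0000
    outer loop
      vertex 0.00 0.00 16.00
      vertex 0.00 28.00 16.00
      vertex 0.00 0.00 0.00
    endloop
  endfacet
  facet normal 1.0000 0.0000 0.0000
    outer loop
      vertex 9.00 0.00 0.00
      vertex 9.00 28.00 0.00
      vertex 9.00 28.00 16.00
    endloop
  endfacet
  facet normal 1.0000 0.0000 0.0000
    outer loop
      vertex 9.00 0.00 0.00
      vertex 9.00 28.00 16.00
      vertex 9.00 0.00 16.00
    endloop
  endfacet
endsolid part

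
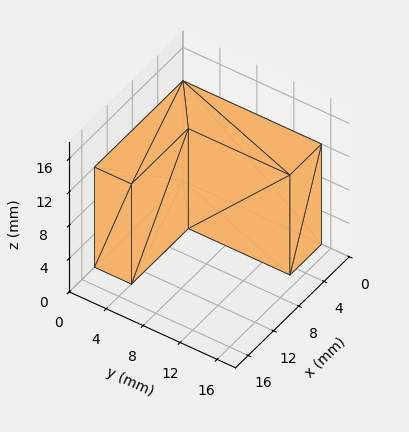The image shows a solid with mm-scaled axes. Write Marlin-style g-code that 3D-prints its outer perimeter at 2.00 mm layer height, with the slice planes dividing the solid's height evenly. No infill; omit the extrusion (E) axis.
Reading the render: the shape is an L-shaped prism: outer 14 × 15 mm, arm thicknesses ≈ 4 mm (horizontal) and 5 mm (vertical), extruded 12 mm in z (dimensions read to the nearest mm from the axis ticks). For the g-code, the solid's height is divided into equal slices at the stated Δz and each level perimeter traced with G1 moves after a G0 lift.

; perimeter-only toolpath
G21 ; units = mm
G90 ; absolute positioning
G28 ; home
; layer 1
G0 Z2.00
G0 X0.00 Y0.00
G1 X14.00 Y0.00
G1 X14.00 Y4.00
G1 X5.00 Y4.00
G1 X5.00 Y15.00
G1 X0.00 Y15.00
G1 X0.00 Y0.00
; layer 2
G0 Z4.00
G0 X0.00 Y0.00
G1 X14.00 Y0.00
G1 X14.00 Y4.00
G1 X5.00 Y4.00
G1 X5.00 Y15.00
G1 X0.00 Y15.00
G1 X0.00 Y0.00
; layer 3
G0 Z6.00
G0 X0.00 Y0.00
G1 X14.00 Y0.00
G1 X14.00 Y4.00
G1 X5.00 Y4.00
G1 X5.00 Y15.00
G1 X0.00 Y15.00
G1 X0.00 Y0.00
; layer 4
G0 Z8.00
G0 X0.00 Y0.00
G1 X14.00 Y0.00
G1 X14.00 Y4.00
G1 X5.00 Y4.00
G1 X5.00 Y15.00
G1 X0.00 Y15.00
G1 X0.00 Y0.00
; layer 5
G0 Z10.00
G0 X0.00 Y0.00
G1 X14.00 Y0.00
G1 X14.00 Y4.00
G1 X5.00 Y4.00
G1 X5.00 Y15.00
G1 X0.00 Y15.00
G1 X0.00 Y0.00
; layer 6
G0 Z12.00
G0 X0.00 Y0.00
G1 X14.00 Y0.00
G1 X14.00 Y4.00
G1 X5.00 Y4.00
G1 X5.00 Y15.00
G1 X0.00 Y15.00
G1 X0.00 Y0.00
M2 ; end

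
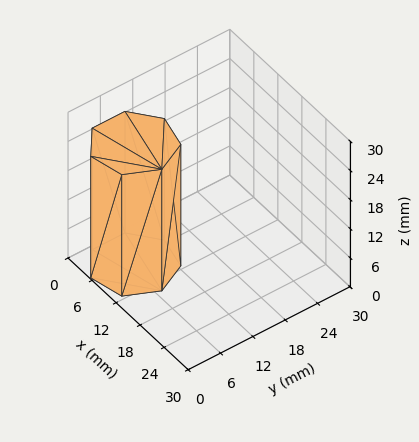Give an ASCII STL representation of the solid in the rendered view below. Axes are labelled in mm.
Reading the render: the shape is a regular 7-sided prism (a cylinder approximated with 7 flat sides), circumscribed radius ≈ 7 mm, height ≈ 25 mm (dimensions read to the nearest mm from the axis ticks). For the STL, each face is triangulated and given an outward normal.

solid part
  facet normal 0.0000 0.0000 -1.0000
    outer loop
      vertex 5.442 13.824 0.000
      vertex 11.364 12.473 0.000
      vertex 14.000 7.000 0.000
    endloop
  endfacet
  facet normal 0.0000 0.0000 -1.0000
    outer loop
      vertex 0.693 10.037 0.000
      vertex 5.442 13.824 0.000
      vertex 14.000 7.000 0.000
    endloop
  endfacet
  facet normal 0.0000 0.0000 -1.0000
    outer loop
      vertex 0.693 3.963 0.000
      vertex 0.693 10.037 0.000
      vertex 14.000 7.000 0.000
    endloop
  endfacet
  facet normal 0.0000 0.0000 -1.0000
    outer loop
      vertex 5.442 0.176 0.000
      vertex 0.693 3.963 0.000
      vertex 14.000 7.000 0.000
    endloop
  endfacet
  facet normal 0.0000 0.0000 -1.0000
    outer loop
      vertex 11.364 1.527 0.000
      vertex 5.442 0.176 0.000
      vertex 14.000 7.000 0.000
    endloop
  endfacet
  facet normal 0.0000 0.0000 1.0000
    outer loop
      vertex 14.000 7.000 25.000
      vertex 11.364 12.473 25.000
      vertex 5.442 13.824 25.000
    endloop
  endfacet
  facet normal 0.0000 0.0000 1.0000
    outer loop
      vertex 14.000 7.000 25.000
      vertex 5.442 13.824 25.000
      vertex 0.693 10.037 25.000
    endloop
  endfacet
  facet normal 0.0000 0.0000 1.0000
    outer loop
      vertex 14.000 7.000 25.000
      vertex 0.693 10.037 25.000
      vertex 0.693 3.963 25.000
    endloop
  endfacet
  facet normal 0.0000 0.0000 1.0000
    outer loop
      vertex 14.000 7.000 25.000
      vertex 0.693 3.963 25.000
      vertex 5.442 0.176 25.000
    endloop
  endfacet
  facet normal 0.0000 0.0000 1.0000
    outer loop
      vertex 14.000 7.000 25.000
      vertex 5.442 0.176 25.000
      vertex 11.364 1.527 25.000
    endloop
  endfacet
  facet normal 0.9009 0.4339 0.0000
    outer loop
      vertex 14.000 7.000 0.000
      vertex 11.364 12.473 0.000
      vertex 11.364 12.473 25.000
    endloop
  endfacet
  facet normal 0.9009 0.4339 0.0000
    outer loop
      vertex 14.000 7.000 0.000
      vertex 11.364 12.473 25.000
      vertex 14.000 7.000 25.000
    endloop
  endfacet
  facet normal 0.2224 0.9750 0.0000
    outer loop
      vertex 11.364 12.473 0.000
      vertex 5.442 13.824 0.000
      vertex 5.442 13.824 25.000
    endloop
  endfacet
  facet normal 0.2224 0.9750 0.0000
    outer loop
      vertex 11.364 12.473 0.000
      vertex 5.442 13.824 25.000
      vertex 11.364 12.473 25.000
    endloop
  endfacet
  facet normal -0.6235 0.7818 0.0000
    outer loop
      vertex 5.442 13.824 0.000
      vertex 0.693 10.037 0.000
      vertex 0.693 10.037 25.000
    endloop
  endfacet
  facet normal -0.6235 0.7818 0.0000
    outer loop
      vertex 5.442 13.824 0.000
      vertex 0.693 10.037 25.000
      vertex 5.442 13.824 25.000
    endloop
  endfacet
  facet normal -1.0000 0.0000 0.0000
    outer loop
      vertex 0.693 10.037 0.000
      vertex 0.693 3.963 0.000
      vertex 0.693 3.963 25.000
    endloop
  endfacet
  facet normal -1.0000 0.0000 0.0000
    outer loop
      vertex 0.693 10.037 0.000
      vertex 0.693 3.963 25.000
      vertex 0.693 10.037 25.000
    endloop
  endfacet
  facet normal -0.6235 -0.7818 0.0000
    outer loop
      vertex 0.693 3.963 0.000
      vertex 5.442 0.176 0.000
      vertex 5.442 0.176 25.000
    endloop
  endfacet
  facet normal -0.6235 -0.7818 0.0000
    outer loop
      vertex 0.693 3.963 0.000
      vertex 5.442 0.176 25.000
      vertex 0.693 3.963 25.000
    endloop
  endfacet
  facet normal 0.2224 -0.9750 0.0000
    outer loop
      vertex 5.442 0.176 0.000
      vertex 11.364 1.527 0.000
      vertex 11.364 1.527 25.000
    endloop
  endfacet
  facet normal 0.2224 -0.9750 0.0000
    outer loop
      vertex 5.442 0.176 0.000
      vertex 11.364 1.527 25.000
      vertex 5.442 0.176 25.000
    endloop
  endfacet
  facet normal 0.9009 -0.4339 0.0000
    outer loop
      vertex 11.364 1.527 0.000
      vertex 14.000 7.000 0.000
      vertex 14.000 7.000 25.000
    endloop
  endfacet
  facet normal 0.9009 -0.4339 0.0000
    outer loop
      vertex 11.364 1.527 0.000
      vertex 14.000 7.000 25.000
      vertex 11.364 1.527 25.000
    endloop
  endfacet
endsolid part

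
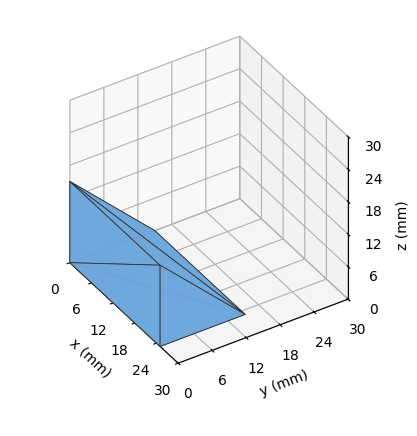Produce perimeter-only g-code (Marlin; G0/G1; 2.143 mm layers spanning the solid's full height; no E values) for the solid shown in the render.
Reading the render: the shape is a wedge (ramp): 25 × 15 mm base, rising to 15 mm along the y=0 edge and sloping linearly to z=0 at y=15 (dimensions read to the nearest mm from the axis ticks). For the g-code, the solid's height is divided into equal slices at the stated Δz and each level perimeter traced with G1 moves after a G0 lift.

; perimeter-only toolpath
G21 ; units = mm
G90 ; absolute positioning
G28 ; home
; layer 1
G0 Z2.143
G0 X0.000 Y0.000
G1 X25.000 Y0.000
G1 X25.000 Y12.857
G1 X0.000 Y12.857
G1 X0.000 Y0.000
; layer 2
G0 Z4.286
G0 X0.000 Y0.000
G1 X25.000 Y0.000
G1 X25.000 Y10.714
G1 X0.000 Y10.714
G1 X0.000 Y0.000
; layer 3
G0 Z6.429
G0 X0.000 Y0.000
G1 X25.000 Y0.000
G1 X25.000 Y8.571
G1 X0.000 Y8.571
G1 X0.000 Y0.000
; layer 4
G0 Z8.571
G0 X0.000 Y0.000
G1 X25.000 Y0.000
G1 X25.000 Y6.429
G1 X0.000 Y6.429
G1 X0.000 Y0.000
; layer 5
G0 Z10.714
G0 X0.000 Y0.000
G1 X25.000 Y0.000
G1 X25.000 Y4.286
G1 X0.000 Y4.286
G1 X0.000 Y0.000
; layer 6
G0 Z12.857
G0 X0.000 Y0.000
G1 X25.000 Y0.000
G1 X25.000 Y2.143
G1 X0.000 Y2.143
G1 X0.000 Y0.000
M2 ; end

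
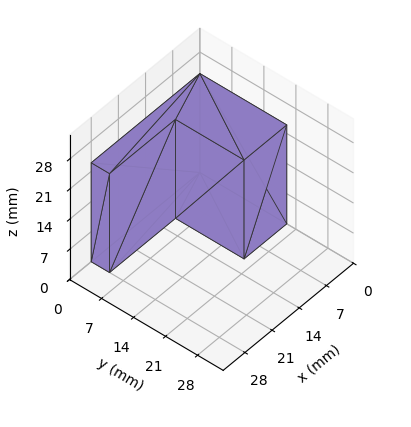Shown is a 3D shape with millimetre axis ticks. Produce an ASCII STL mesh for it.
Reading the render: the shape is an L-shaped prism: outer 28 × 19 mm, arm thicknesses ≈ 4 mm (horizontal) and 11 mm (vertical), extruded 23 mm in z (dimensions read to the nearest mm from the axis ticks). For the STL, each face is triangulated and given an outward normal.

solid part
  facet normal 0.0000 0.0000 -1.0000
    outer loop
      vertex 28.0 4.0 0.0
      vertex 28.0 0.0 0.0
      vertex 0.0 0.0 0.0
    endloop
  endfacet
  facet normal 0.0000 0.0000 -1.0000
    outer loop
      vertex 11.0 4.0 0.0
      vertex 28.0 4.0 0.0
      vertex 0.0 0.0 0.0
    endloop
  endfacet
  facet normal 0.0000 0.0000 -1.0000
    outer loop
      vertex 11.0 19.0 0.0
      vertex 11.0 4.0 0.0
      vertex 0.0 0.0 0.0
    endloop
  endfacet
  facet normal 0.0000 0.0000 -1.0000
    outer loop
      vertex 0.0 19.0 0.0
      vertex 11.0 19.0 0.0
      vertex 0.0 0.0 0.0
    endloop
  endfacet
  facet normal 0.0000 0.0000 1.0000
    outer loop
      vertex 0.0 0.0 23.0
      vertex 28.0 0.0 23.0
      vertex 28.0 4.0 23.0
    endloop
  endfacet
  facet normal 0.0000 0.0000 1.0000
    outer loop
      vertex 0.0 0.0 23.0
      vertex 28.0 4.0 23.0
      vertex 11.0 4.0 23.0
    endloop
  endfacet
  facet normal 0.0000 0.0000 1.0000
    outer loop
      vertex 0.0 0.0 23.0
      vertex 11.0 4.0 23.0
      vertex 11.0 19.0 23.0
    endloop
  endfacet
  facet normal 0.0000 0.0000 1.0000
    outer loop
      vertex 0.0 0.0 23.0
      vertex 11.0 19.0 23.0
      vertex 0.0 19.0 23.0
    endloop
  endfacet
  facet normal 0.0000 -1.0000 0.0000
    outer loop
      vertex 0.0 0.0 0.0
      vertex 28.0 0.0 0.0
      vertex 28.0 0.0 23.0
    endloop
  endfacet
  facet normal 0.0000 -1.0000 0.0000
    outer loop
      vertex 0.0 0.0 0.0
      vertex 28.0 0.0 23.0
      vertex 0.0 0.0 23.0
    endloop
  endfacet
  facet normal 1.0000 0.0000 0.0000
    outer loop
      vertex 28.0 0.0 0.0
      vertex 28.0 4.0 0.0
      vertex 28.0 4.0 23.0
    endloop
  endfacet
  facet normal 1.0000 0.0000 0.0000
    outer loop
      vertex 28.0 0.0 0.0
      vertex 28.0 4.0 23.0
      vertex 28.0 0.0 23.0
    endloop
  endfacet
  facet normal 0.0000 1.0000 0.0000
    outer loop
      vertex 28.0 4.0 0.0
      vertex 11.0 4.0 0.0
      vertex 11.0 4.0 23.0
    endloop
  endfacet
  facet normal 0.0000 1.0000 0.0000
    outer loop
      vertex 28.0 4.0 0.0
      vertex 11.0 4.0 23.0
      vertex 28.0 4.0 23.0
    endloop
  endfacet
  facet normal 1.0000 0.0000 0.0000
    outer loop
      vertex 11.0 4.0 0.0
      vertex 11.0 19.0 0.0
      vertex 11.0 19.0 23.0
    endloop
  endfacet
  facet normal 1.0000 0.0000 0.0000
    outer loop
      vertex 11.0 4.0 0.0
      vertex 11.0 19.0 23.0
      vertex 11.0 4.0 23.0
    endloop
  endfacet
  facet normal 0.0000 1.0000 0.0000
    outer loop
      vertex 11.0 19.0 0.0
      vertex 0.0 19.0 0.0
      vertex 0.0 19.0 23.0
    endloop
  endfacet
  facet normal 0.0000 1.0000 0.0000
    outer loop
      vertex 11.0 19.0 0.0
      vertex 0.0 19.0 23.0
      vertex 11.0 19.0 23.0
    endloop
  endfacet
  facet normal -1.0000 0.0000 0.0000
    outer loop
      vertex 0.0 19.0 0.0
      vertex 0.0 0.0 0.0
      vertex 0.0 0.0 23.0
    endloop
  endfacet
  facet normal -1.0000 0.0000 0.0000
    outer loop
      vertex 0.0 19.0 0.0
      vertex 0.0 0.0 23.0
      vertex 0.0 19.0 23.0
    endloop
  endfacet
endsolid part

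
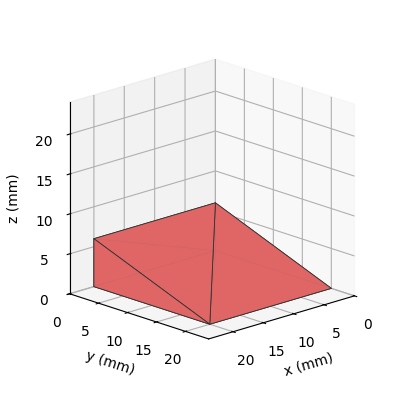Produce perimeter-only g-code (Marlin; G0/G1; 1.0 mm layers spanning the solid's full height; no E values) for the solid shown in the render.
Reading the render: the shape is a wedge (ramp): 20 × 20 mm base, rising to 6 mm along the y=0 edge and sloping linearly to z=0 at y=20 (dimensions read to the nearest mm from the axis ticks). For the g-code, the solid's height is divided into equal slices at the stated Δz and each level perimeter traced with G1 moves after a G0 lift.

; perimeter-only toolpath
G21 ; units = mm
G90 ; absolute positioning
G28 ; home
; layer 1
G0 Z1.0
G0 X0.0 Y0.0
G1 X20.0 Y0.0
G1 X20.0 Y16.7
G1 X0.0 Y16.7
G1 X0.0 Y0.0
; layer 2
G0 Z2.0
G0 X0.0 Y0.0
G1 X20.0 Y0.0
G1 X20.0 Y13.3
G1 X0.0 Y13.3
G1 X0.0 Y0.0
; layer 3
G0 Z3.0
G0 X0.0 Y0.0
G1 X20.0 Y0.0
G1 X20.0 Y10.0
G1 X0.0 Y10.0
G1 X0.0 Y0.0
; layer 4
G0 Z4.0
G0 X0.0 Y0.0
G1 X20.0 Y0.0
G1 X20.0 Y6.7
G1 X0.0 Y6.7
G1 X0.0 Y0.0
; layer 5
G0 Z5.0
G0 X0.0 Y0.0
G1 X20.0 Y0.0
G1 X20.0 Y3.3
G1 X0.0 Y3.3
G1 X0.0 Y0.0
M2 ; end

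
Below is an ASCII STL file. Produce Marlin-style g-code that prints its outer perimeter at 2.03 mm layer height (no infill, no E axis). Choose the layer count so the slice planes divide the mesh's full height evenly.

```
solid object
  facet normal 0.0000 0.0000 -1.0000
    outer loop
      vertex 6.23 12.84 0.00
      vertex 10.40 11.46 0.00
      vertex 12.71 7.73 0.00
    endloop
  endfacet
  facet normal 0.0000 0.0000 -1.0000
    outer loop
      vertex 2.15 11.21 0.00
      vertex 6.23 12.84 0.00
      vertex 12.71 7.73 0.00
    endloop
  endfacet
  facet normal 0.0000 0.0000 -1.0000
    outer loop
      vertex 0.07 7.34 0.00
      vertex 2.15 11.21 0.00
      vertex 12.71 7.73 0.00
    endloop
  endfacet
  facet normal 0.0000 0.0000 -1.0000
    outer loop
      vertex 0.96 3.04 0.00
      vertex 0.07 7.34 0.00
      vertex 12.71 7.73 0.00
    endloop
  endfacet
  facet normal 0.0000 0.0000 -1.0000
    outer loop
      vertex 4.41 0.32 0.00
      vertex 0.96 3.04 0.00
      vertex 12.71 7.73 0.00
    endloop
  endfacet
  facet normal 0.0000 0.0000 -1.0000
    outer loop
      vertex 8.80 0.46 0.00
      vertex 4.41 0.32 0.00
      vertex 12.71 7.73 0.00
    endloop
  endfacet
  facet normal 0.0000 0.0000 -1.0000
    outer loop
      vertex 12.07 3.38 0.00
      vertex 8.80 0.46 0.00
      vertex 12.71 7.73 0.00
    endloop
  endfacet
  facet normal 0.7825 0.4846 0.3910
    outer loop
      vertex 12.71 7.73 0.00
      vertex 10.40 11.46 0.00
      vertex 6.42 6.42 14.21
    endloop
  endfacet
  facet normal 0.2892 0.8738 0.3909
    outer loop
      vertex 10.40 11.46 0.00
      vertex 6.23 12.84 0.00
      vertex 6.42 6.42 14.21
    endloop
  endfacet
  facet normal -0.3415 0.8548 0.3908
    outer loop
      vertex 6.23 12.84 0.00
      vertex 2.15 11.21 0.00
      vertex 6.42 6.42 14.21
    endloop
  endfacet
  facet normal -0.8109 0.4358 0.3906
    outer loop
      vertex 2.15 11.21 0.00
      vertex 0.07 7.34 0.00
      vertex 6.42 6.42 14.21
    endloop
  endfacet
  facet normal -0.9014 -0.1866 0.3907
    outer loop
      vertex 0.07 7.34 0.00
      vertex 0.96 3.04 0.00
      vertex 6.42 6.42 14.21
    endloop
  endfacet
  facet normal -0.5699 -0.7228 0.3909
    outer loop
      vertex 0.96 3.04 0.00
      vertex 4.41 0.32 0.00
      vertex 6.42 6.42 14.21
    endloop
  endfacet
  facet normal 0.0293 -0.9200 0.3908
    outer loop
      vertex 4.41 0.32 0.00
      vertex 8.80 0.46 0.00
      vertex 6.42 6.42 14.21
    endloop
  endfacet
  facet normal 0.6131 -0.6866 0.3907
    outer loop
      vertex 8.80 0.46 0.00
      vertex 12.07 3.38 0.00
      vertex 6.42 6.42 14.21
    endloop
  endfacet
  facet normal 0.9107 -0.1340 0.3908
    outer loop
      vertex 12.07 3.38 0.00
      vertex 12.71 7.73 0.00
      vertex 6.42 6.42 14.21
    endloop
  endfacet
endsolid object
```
; perimeter-only toolpath
G21 ; units = mm
G90 ; absolute positioning
G28 ; home
; layer 1
G0 Z2.03
G0 X11.81 Y7.54
G1 X9.83 Y10.74
G1 X6.26 Y11.92
G1 X2.76 Y10.53
G1 X0.98 Y7.21
G1 X1.74 Y3.52
G1 X4.70 Y1.19
G1 X8.46 Y1.31
G1 X11.26 Y3.81
G1 X11.81 Y7.54
; layer 2
G0 Z4.06
G0 X10.91 Y7.36
G1 X9.26 Y10.02
G1 X6.28 Y11.01
G1 X3.37 Y9.84
G1 X1.88 Y7.08
G1 X2.52 Y4.01
G1 X4.98 Y2.06
G1 X8.12 Y2.16
G1 X10.46 Y4.25
G1 X10.91 Y7.36
; layer 3
G0 Z6.09
G0 X10.01 Y7.17
G1 X8.69 Y9.30
G1 X6.31 Y10.09
G1 X3.98 Y9.16
G1 X2.79 Y6.95
G1 X3.30 Y4.49
G1 X5.27 Y2.93
G1 X7.78 Y3.01
G1 X9.65 Y4.68
G1 X10.01 Y7.17
; layer 4
G0 Z8.12
G0 X9.12 Y6.98
G1 X8.13 Y8.58
G1 X6.34 Y9.17
G1 X4.59 Y8.47
G1 X3.70 Y6.81
G1 X4.08 Y4.97
G1 X5.56 Y3.81
G1 X7.44 Y3.87
G1 X8.84 Y5.12
G1 X9.12 Y6.98
; layer 5
G0 Z10.15
G0 X8.22 Y6.79
G1 X7.56 Y7.86
G1 X6.37 Y8.25
G1 X5.20 Y7.79
G1 X4.61 Y6.68
G1 X4.86 Y5.45
G1 X5.85 Y4.68
G1 X7.10 Y4.72
G1 X8.03 Y5.55
G1 X8.22 Y6.79
; layer 6
G0 Z12.18
G0 X7.32 Y6.61
G1 X6.99 Y7.14
G1 X6.39 Y7.34
G1 X5.81 Y7.10
G1 X5.51 Y6.55
G1 X5.64 Y5.94
G1 X6.13 Y5.55
G1 X6.76 Y5.57
G1 X7.23 Y5.99
G1 X7.32 Y6.61
M2 ; end

The solid is a regular 9-sided pyramid, base circumscribed radius ≈ 6.42 mm, apex at z ≈ 14.2 mm. Slicing at Δz = 2.03 mm — 7 equal slices spanning the solid's height, so layer i sits at z = i·h/7 — gives 6 non-empty perimeters. Each is a 9-segment closed polygon; G0 lifts to the layer z and rapids to the start vertex, then G1 traces the edges. The cross-section shrinks linearly with z (the slice at the apex is degenerate and omitted).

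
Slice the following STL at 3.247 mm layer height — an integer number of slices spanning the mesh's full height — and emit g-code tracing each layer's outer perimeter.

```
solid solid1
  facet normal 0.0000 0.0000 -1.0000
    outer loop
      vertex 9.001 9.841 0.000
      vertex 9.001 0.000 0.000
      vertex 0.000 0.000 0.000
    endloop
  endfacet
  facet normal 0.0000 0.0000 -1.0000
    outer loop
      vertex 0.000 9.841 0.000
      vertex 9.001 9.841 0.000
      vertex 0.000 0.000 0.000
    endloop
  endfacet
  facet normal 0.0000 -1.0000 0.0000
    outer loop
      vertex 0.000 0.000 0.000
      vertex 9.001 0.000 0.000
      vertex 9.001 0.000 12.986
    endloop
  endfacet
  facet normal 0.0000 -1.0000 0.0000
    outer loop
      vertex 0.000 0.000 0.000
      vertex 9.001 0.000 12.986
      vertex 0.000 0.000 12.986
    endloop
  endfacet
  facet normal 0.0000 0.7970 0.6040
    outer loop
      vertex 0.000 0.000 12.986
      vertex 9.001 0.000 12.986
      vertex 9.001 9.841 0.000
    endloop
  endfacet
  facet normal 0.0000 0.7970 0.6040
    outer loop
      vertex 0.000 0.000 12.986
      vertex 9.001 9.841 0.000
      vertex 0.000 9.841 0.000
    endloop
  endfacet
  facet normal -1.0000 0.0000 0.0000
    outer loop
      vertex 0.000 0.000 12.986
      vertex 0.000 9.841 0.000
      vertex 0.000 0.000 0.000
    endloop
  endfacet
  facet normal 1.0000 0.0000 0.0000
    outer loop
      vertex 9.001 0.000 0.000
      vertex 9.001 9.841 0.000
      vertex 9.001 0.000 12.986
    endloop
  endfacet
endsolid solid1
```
; perimeter-only toolpath
G21 ; units = mm
G90 ; absolute positioning
G28 ; home
; layer 1
G0 Z3.247
G0 X0.000 Y0.000
G1 X9.001 Y0.000
G1 X9.001 Y7.381
G1 X0.000 Y7.381
G1 X0.000 Y0.000
; layer 2
G0 Z6.493
G0 X0.000 Y0.000
G1 X9.001 Y0.000
G1 X9.001 Y4.920
G1 X0.000 Y4.920
G1 X0.000 Y0.000
; layer 3
G0 Z9.739
G0 X0.000 Y0.000
G1 X9.001 Y0.000
G1 X9.001 Y2.460
G1 X0.000 Y2.460
G1 X0.000 Y0.000
M2 ; end

The solid is a wedge (ramp): 9 × 9.84 mm base, rising to 13 mm along the y=0 edge and sloping linearly to z=0 at y=9.84. Slicing at Δz = 3.247 mm — 4 equal slices spanning the solid's height, so layer i sits at z = i·h/4 — gives 3 non-empty perimeters. Each is a 4-segment closed polygon; G0 lifts to the layer z and rapids to the start vertex, then G1 traces the edges. The cross-section shrinks linearly with z (the slice at the apex is degenerate and omitted).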